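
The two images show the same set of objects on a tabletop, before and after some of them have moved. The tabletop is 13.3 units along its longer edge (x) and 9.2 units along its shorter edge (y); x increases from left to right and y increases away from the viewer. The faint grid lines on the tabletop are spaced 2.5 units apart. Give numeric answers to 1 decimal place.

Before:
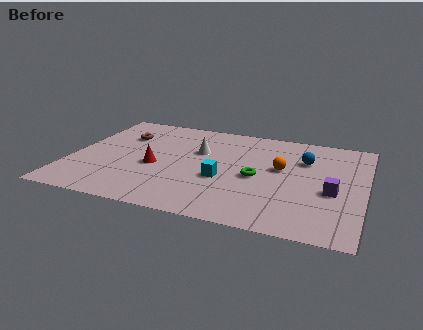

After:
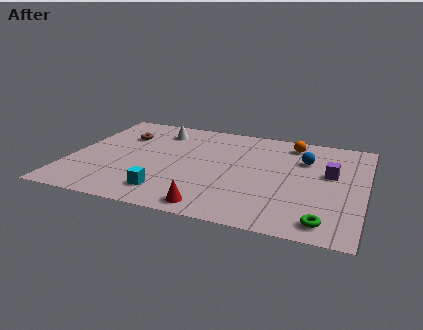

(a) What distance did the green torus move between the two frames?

4.4

From (8.5, 4.2) to (11.7, 1.2), the green torus covered √(3.2² + 3.0²) ≈ 4.4 units.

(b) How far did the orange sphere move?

2.5

From (9.5, 5.3) to (9.8, 7.8), the orange sphere covered √(0.3² + 2.5²) ≈ 2.5 units.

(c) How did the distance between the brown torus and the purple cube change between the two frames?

-0.5

Before: roughly 10.2 units apart; after: 9.7. That's 0.5 units closer together.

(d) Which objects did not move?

the brown torus and the blue sphere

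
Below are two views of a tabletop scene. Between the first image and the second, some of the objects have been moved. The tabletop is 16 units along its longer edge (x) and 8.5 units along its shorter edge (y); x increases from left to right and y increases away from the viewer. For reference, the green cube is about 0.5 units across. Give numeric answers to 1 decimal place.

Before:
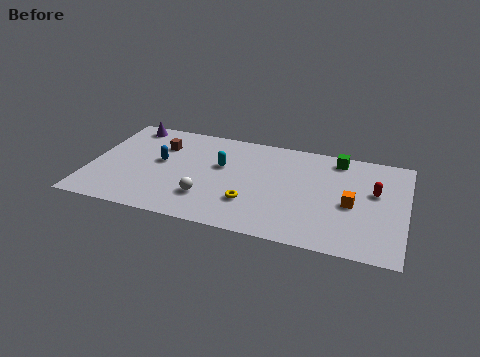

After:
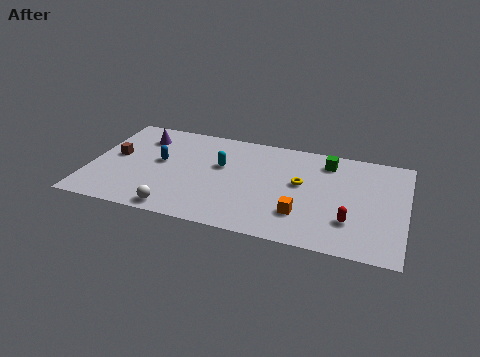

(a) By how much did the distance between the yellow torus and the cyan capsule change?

+0.9

The distance was about 3.2 in the first image and 4.1 in the second, so they moved 0.9 units further apart.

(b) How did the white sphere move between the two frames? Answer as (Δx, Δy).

(-1.4, -1.4)

The white sphere was at about (6.1, 2.3) and moved to about (4.7, 0.9).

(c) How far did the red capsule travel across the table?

2.9

From (14.4, 5.1) to (13.3, 2.4), the red capsule covered √(1.1² + 2.7²) ≈ 2.9 units.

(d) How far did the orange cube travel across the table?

2.8

The orange cube moved from about (13.3, 3.8) to (10.9, 2.3), a distance of √(2.4² + 1.5²) ≈ 2.8.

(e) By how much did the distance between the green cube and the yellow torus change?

-3.9

They were about 6.4 units apart before and 2.5 after — 3.9 units closer together.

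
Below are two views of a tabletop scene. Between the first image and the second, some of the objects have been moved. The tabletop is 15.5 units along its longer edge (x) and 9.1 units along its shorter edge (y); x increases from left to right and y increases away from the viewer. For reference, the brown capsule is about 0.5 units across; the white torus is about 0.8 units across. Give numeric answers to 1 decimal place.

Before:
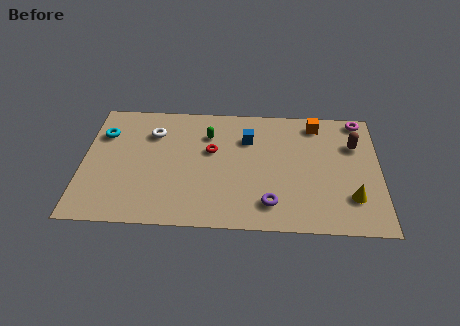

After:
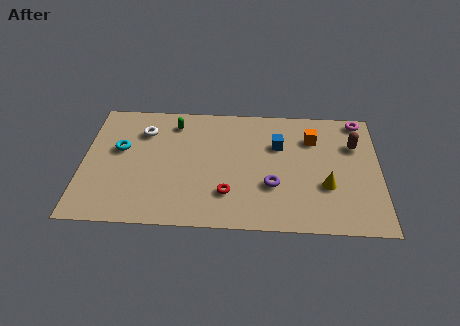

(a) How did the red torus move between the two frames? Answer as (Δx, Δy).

(0.9, -3.1)

The red torus started near (6.7, 5.5) and ended near (7.6, 2.4).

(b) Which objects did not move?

the brown capsule and the magenta torus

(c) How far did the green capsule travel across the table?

2.0

The green capsule was near (6.5, 6.7) before and (4.7, 7.5) after, so it travelled √(1.8² + 0.8²) ≈ 2.0 units.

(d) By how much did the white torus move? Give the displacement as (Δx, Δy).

(-0.5, 0.1)

From the two frames, the white torus sits at roughly (3.6, 6.7) before and (3.1, 6.8) after.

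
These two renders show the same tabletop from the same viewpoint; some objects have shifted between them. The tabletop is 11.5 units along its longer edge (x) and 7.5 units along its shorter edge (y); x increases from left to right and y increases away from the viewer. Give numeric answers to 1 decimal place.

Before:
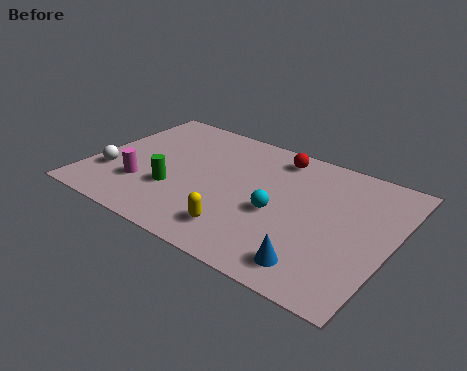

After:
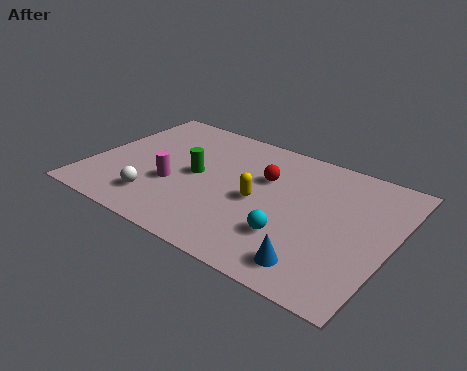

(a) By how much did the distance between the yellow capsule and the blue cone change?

+0.6

The distance was about 2.9 in the first image and 3.5 in the second, so they moved 0.6 units further apart.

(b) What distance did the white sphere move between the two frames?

2.1

From (0.9, 2.3) to (2.9, 1.6), the white sphere covered √(2.0² + 0.7²) ≈ 2.1 units.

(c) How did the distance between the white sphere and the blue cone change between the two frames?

-2.1

They were about 8.3 units apart before and 6.2 after — 2.1 units closer together.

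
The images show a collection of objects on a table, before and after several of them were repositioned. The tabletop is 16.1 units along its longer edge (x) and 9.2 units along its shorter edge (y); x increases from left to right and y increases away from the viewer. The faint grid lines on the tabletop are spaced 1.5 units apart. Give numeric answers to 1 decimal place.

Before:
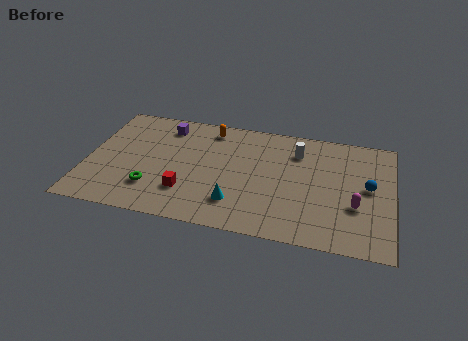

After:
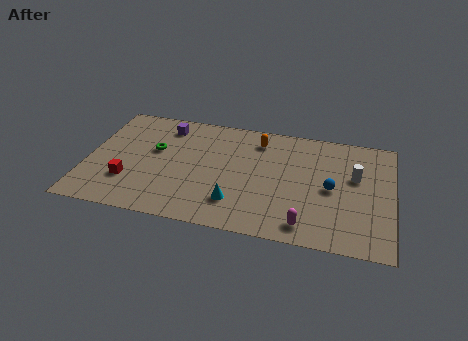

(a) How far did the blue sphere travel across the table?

2.0

The blue sphere was near (14.8, 4.9) before and (12.9, 4.4) after, so it travelled √(1.9² + 0.5²) ≈ 2.0 units.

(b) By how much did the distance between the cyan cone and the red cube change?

+3.1

Before: roughly 2.6 units apart; after: 5.7. That's 3.1 units further apart.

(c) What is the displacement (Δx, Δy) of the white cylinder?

(3.1, -1.4)

From the two frames, the white cylinder sits at roughly (11.0, 7.0) before and (14.1, 5.6) after.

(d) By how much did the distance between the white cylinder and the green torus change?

+1.9

The distance was about 8.7 in the first image and 10.6 in the second, so they moved 1.9 units further apart.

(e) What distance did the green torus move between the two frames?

3.1

The green torus was near (3.6, 2.4) before and (3.5, 5.5) after, so it travelled √(0.1² + 3.1²) ≈ 3.1 units.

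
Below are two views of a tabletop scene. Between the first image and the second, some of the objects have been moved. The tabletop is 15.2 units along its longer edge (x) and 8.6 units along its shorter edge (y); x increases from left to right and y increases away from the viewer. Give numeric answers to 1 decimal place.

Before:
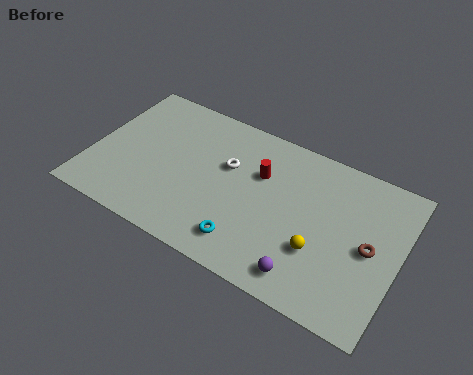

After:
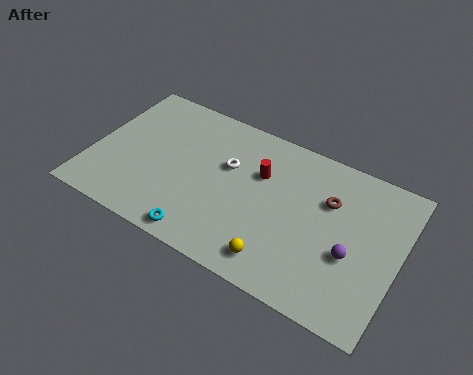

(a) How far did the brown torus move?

2.7

From (13.8, 4.2) to (11.6, 5.8), the brown torus covered √(2.2² + 1.6²) ≈ 2.7 units.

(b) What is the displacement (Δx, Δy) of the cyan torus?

(-2.1, -0.7)

The cyan torus started near (8.1, 1.6) and ended near (6.0, 0.9).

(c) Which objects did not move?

the red cylinder and the white torus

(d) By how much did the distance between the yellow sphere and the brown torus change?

+2.2

Before: roughly 2.6 units apart; after: 4.8. That's 2.2 units further apart.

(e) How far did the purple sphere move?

2.8

The purple sphere moved from about (11.1, 1.3) to (13.0, 3.4), a distance of √(1.9² + 2.1²) ≈ 2.8.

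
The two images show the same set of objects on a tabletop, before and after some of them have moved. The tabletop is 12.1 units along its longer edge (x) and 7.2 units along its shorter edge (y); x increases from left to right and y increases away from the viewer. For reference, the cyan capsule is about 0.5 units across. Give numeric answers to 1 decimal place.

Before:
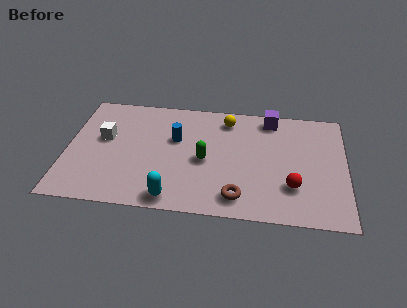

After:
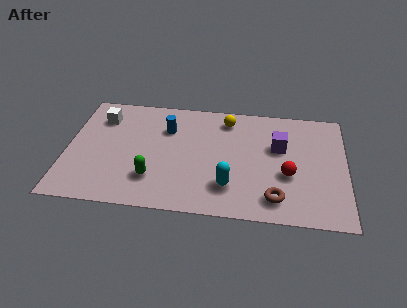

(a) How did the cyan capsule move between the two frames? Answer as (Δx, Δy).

(2.4, 1.0)

The cyan capsule was at about (4.7, 0.8) and moved to about (7.1, 1.8).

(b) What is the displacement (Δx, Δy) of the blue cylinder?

(-0.4, 0.6)

From the two frames, the blue cylinder sits at roughly (4.7, 4.5) before and (4.3, 5.1) after.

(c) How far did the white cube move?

1.3

From (1.6, 4.2) to (1.4, 5.5), the white cube covered √(0.2² + 1.3²) ≈ 1.3 units.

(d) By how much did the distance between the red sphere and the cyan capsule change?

-2.6

Before: roughly 5.3 units apart; after: 2.7. That's 2.6 units closer together.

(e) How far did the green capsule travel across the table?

2.6

From (6.0, 3.3) to (3.8, 1.9), the green capsule covered √(2.2² + 1.4²) ≈ 2.6 units.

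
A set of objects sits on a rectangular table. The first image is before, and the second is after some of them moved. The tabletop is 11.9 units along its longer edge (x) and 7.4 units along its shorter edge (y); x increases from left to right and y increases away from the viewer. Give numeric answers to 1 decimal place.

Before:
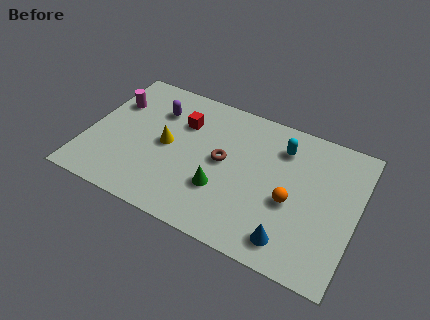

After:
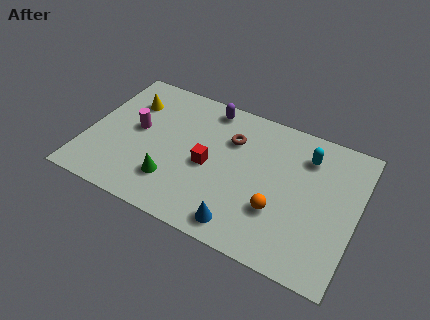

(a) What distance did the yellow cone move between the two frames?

2.5

The yellow cone was near (3.5, 3.7) before and (1.6, 5.4) after, so it travelled √(1.9² + 1.7²) ≈ 2.5 units.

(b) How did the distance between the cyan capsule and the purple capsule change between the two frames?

-1.0

Before: roughly 5.6 units apart; after: 4.6. That's 1.0 units closer together.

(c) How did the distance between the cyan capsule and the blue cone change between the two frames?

+0.6

They were about 4.6 units apart before and 5.2 after — 0.6 units further apart.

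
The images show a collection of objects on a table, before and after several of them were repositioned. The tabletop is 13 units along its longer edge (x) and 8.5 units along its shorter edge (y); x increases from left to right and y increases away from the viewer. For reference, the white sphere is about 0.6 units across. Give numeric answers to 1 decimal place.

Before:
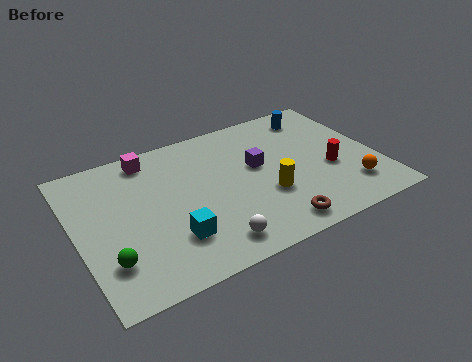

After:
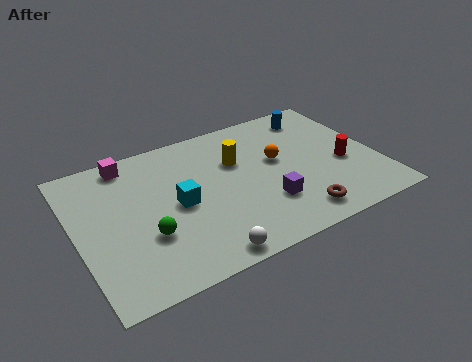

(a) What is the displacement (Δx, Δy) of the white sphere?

(-0.4, -0.5)

The white sphere started near (5.3, 1.3) and ended near (4.9, 0.8).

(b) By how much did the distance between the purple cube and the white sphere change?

-1.0

Before: roughly 4.4 units apart; after: 3.4. That's 1.0 units closer together.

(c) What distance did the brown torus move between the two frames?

1.0

The brown torus moved from about (8.0, 1.1) to (9.0, 1.3), a distance of √(1.0² + 0.2²) ≈ 1.0.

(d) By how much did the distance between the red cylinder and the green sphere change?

-1.2

They were about 9.9 units apart before and 8.7 after — 1.2 units closer together.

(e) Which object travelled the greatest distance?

the orange sphere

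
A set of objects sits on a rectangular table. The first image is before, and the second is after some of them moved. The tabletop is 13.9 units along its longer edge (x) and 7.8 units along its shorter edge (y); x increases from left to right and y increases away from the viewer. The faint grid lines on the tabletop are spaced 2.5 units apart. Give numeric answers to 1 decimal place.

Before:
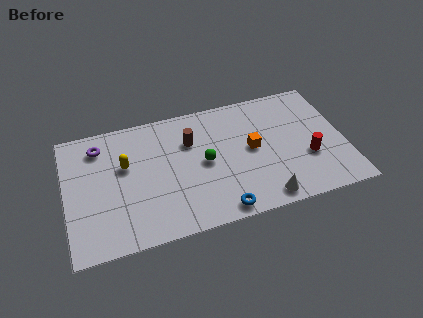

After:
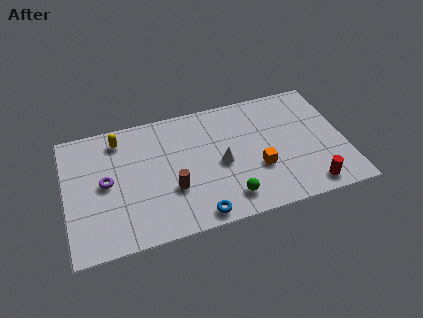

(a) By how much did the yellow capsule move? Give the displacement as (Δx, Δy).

(-0.2, 1.7)

The yellow capsule started near (3.0, 4.8) and ended near (2.8, 6.5).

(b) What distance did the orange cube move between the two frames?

1.3

From (9.3, 4.1) to (9.5, 2.8), the orange cube covered √(0.2² + 1.3²) ≈ 1.3 units.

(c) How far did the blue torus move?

1.1

The blue torus was near (7.4, 0.8) before and (6.3, 0.8) after, so it travelled √(1.1² + 0.0²) ≈ 1.1 units.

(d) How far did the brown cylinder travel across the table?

2.9

From (6.3, 5.4) to (5.2, 2.7), the brown cylinder covered √(1.1² + 2.7²) ≈ 2.9 units.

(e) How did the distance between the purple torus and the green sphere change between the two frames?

+0.8

Before: roughly 5.6 units apart; after: 6.4. That's 0.8 units further apart.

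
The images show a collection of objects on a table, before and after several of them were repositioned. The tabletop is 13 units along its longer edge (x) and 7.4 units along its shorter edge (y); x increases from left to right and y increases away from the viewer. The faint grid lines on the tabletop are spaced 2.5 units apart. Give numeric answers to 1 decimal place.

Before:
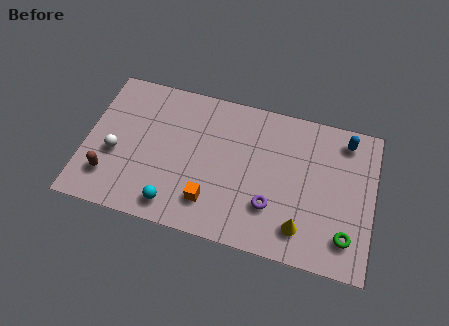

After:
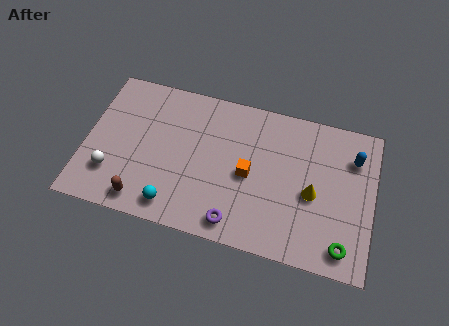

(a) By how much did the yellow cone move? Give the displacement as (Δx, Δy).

(0.4, 1.8)

The yellow cone started near (9.9, 1.5) and ended near (10.3, 3.3).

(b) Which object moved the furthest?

the orange cube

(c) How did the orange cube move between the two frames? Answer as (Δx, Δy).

(1.6, 1.8)

From the two frames, the orange cube sits at roughly (5.8, 1.7) before and (7.4, 3.5) after.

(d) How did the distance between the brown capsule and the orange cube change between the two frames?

+0.6

Before: roughly 4.6 units apart; after: 5.2. That's 0.6 units further apart.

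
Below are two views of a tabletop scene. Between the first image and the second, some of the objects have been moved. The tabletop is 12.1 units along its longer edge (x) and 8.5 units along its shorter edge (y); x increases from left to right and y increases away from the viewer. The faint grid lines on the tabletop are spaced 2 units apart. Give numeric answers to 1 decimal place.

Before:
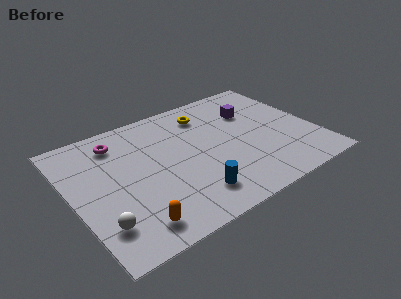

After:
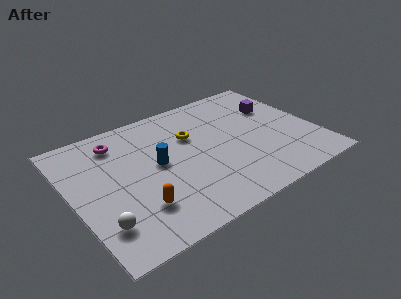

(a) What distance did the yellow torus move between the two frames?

1.6

The yellow torus was near (7.1, 6.8) before and (6.1, 5.6) after, so it travelled √(1.0² + 1.2²) ≈ 1.6 units.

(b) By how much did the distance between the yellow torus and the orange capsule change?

-2.5

Before: roughly 7.2 units apart; after: 4.7. That's 2.5 units closer together.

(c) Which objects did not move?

the white sphere and the magenta torus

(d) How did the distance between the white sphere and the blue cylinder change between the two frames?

-0.3

They were about 4.4 units apart before and 4.1 after — 0.3 units closer together.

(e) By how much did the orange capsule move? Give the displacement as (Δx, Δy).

(0.4, 0.9)

The orange capsule was at about (2.4, 1.3) and moved to about (2.8, 2.2).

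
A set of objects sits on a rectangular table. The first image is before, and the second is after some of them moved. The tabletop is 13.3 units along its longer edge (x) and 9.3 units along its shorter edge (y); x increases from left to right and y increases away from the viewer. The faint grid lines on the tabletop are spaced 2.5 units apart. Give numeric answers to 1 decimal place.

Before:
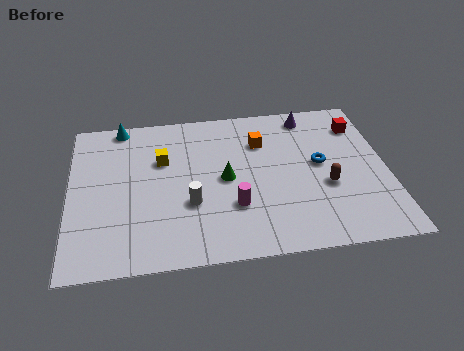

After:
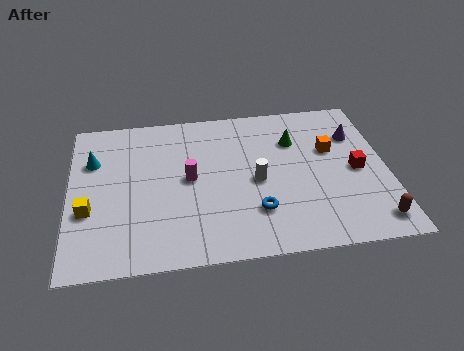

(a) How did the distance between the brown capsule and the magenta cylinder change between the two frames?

+4.3

The distance was about 4.0 in the first image and 8.3 in the second, so they moved 4.3 units further apart.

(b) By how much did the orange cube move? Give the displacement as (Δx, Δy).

(2.9, -0.9)

The orange cube was at about (8.1, 6.7) and moved to about (11.0, 5.8).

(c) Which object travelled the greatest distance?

the yellow cube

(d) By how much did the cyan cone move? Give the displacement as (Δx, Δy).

(-1.2, -2.1)

The cyan cone started near (2.2, 8.5) and ended near (1.0, 6.4).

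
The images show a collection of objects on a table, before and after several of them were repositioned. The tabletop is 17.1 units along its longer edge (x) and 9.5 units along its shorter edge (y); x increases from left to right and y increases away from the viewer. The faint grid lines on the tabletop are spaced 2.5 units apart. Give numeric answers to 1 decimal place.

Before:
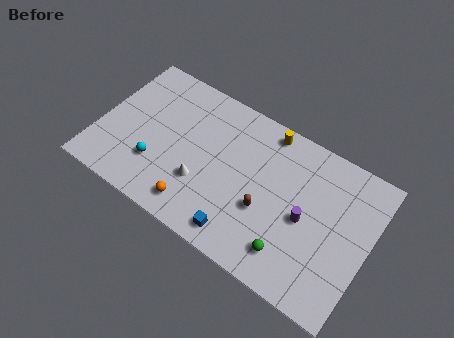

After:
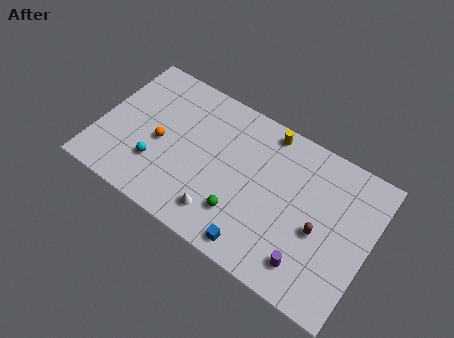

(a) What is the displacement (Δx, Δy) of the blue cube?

(1.0, -0.2)

The blue cube was at about (9.6, 1.3) and moved to about (10.6, 1.1).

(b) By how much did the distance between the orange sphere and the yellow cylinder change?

-0.3

Before: roughly 7.8 units apart; after: 7.5. That's 0.3 units closer together.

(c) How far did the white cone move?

1.9

The white cone was near (6.8, 3.1) before and (8.2, 1.8) after, so it travelled √(1.4² + 1.3²) ≈ 1.9 units.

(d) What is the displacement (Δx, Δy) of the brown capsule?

(3.3, 0.5)

The brown capsule was at about (10.8, 3.6) and moved to about (14.1, 4.1).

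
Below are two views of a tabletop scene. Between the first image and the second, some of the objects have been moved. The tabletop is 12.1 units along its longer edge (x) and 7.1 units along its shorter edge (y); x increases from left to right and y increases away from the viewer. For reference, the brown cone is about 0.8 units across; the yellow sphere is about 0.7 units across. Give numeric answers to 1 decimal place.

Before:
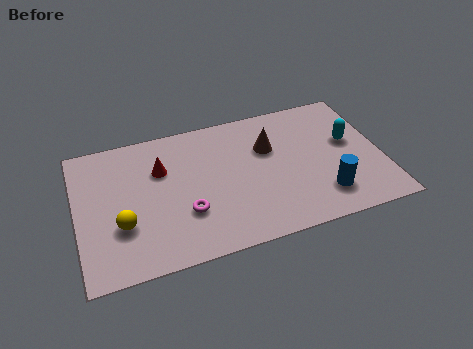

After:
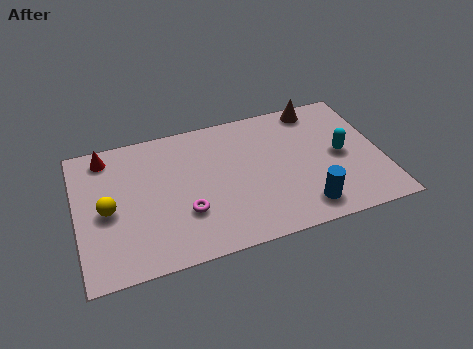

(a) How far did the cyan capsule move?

0.7

The cyan capsule was near (10.9, 4.1) before and (10.5, 3.5) after, so it travelled √(0.4² + 0.6²) ≈ 0.7 units.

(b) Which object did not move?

the magenta torus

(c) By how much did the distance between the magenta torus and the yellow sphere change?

+0.7

They were about 2.5 units apart before and 3.2 after — 0.7 units further apart.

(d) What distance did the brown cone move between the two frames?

2.6

From (7.7, 4.7) to (9.8, 6.3), the brown cone covered √(2.1² + 1.6²) ≈ 2.6 units.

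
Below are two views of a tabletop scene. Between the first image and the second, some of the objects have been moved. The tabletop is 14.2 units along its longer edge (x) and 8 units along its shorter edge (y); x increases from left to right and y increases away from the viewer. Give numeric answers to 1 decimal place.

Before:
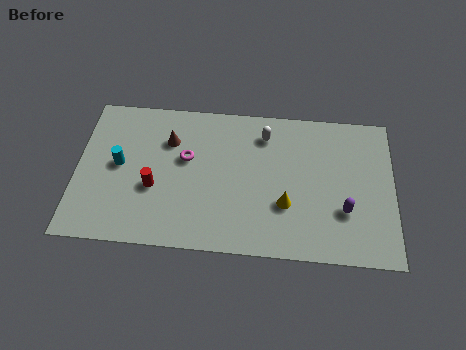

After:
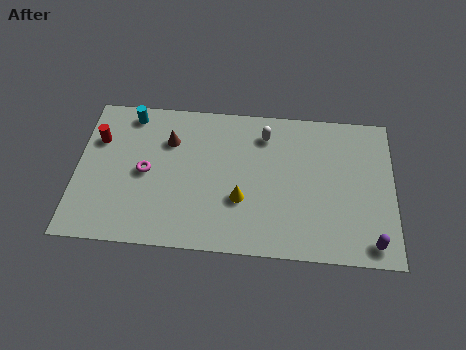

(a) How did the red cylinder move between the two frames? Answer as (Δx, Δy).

(-2.6, 2.4)

The red cylinder started near (3.5, 3.1) and ended near (0.9, 5.5).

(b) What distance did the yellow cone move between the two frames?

2.0

The yellow cone moved from about (9.4, 2.7) to (7.4, 2.8), a distance of √(2.0² + 0.1²) ≈ 2.0.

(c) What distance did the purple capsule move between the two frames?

2.0

From (12.0, 2.6) to (13.2, 1.0), the purple capsule covered √(1.2² + 1.6²) ≈ 2.0 units.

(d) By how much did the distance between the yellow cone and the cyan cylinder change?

-1.0

They were about 7.6 units apart before and 6.6 after — 1.0 units closer together.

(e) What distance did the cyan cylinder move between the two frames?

2.8

The cyan cylinder was near (1.9, 4.2) before and (2.3, 7.0) after, so it travelled √(0.4² + 2.8²) ≈ 2.8 units.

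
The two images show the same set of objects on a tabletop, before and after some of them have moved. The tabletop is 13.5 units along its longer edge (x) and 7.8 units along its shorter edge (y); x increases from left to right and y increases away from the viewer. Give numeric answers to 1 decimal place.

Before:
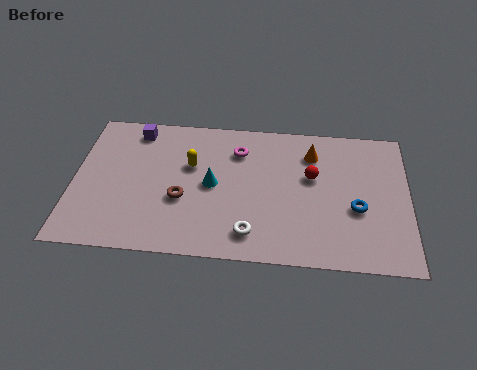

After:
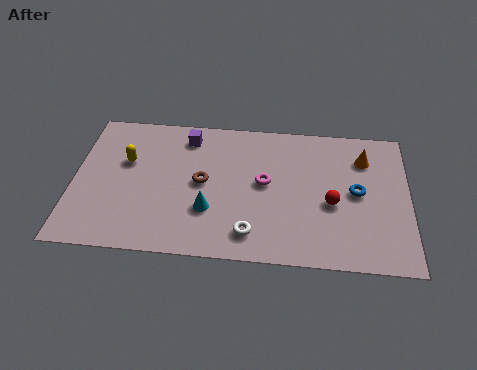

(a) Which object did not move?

the white torus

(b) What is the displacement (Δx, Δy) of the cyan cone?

(-0.1, -1.4)

From the two frames, the cyan cone sits at roughly (5.6, 3.9) before and (5.5, 2.5) after.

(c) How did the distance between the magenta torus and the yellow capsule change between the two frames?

+3.5

The distance was about 2.1 in the first image and 5.6 in the second, so they moved 3.5 units further apart.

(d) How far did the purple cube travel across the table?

2.1

The purple cube was near (2.4, 6.7) before and (4.5, 6.5) after, so it travelled √(2.1² + 0.2²) ≈ 2.1 units.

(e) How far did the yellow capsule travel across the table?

2.6

The yellow capsule moved from about (4.7, 4.9) to (2.1, 4.9), a distance of √(2.6² + 0.0²) ≈ 2.6.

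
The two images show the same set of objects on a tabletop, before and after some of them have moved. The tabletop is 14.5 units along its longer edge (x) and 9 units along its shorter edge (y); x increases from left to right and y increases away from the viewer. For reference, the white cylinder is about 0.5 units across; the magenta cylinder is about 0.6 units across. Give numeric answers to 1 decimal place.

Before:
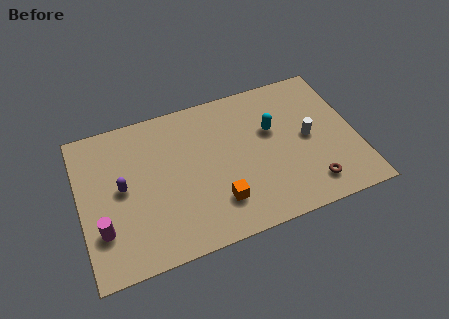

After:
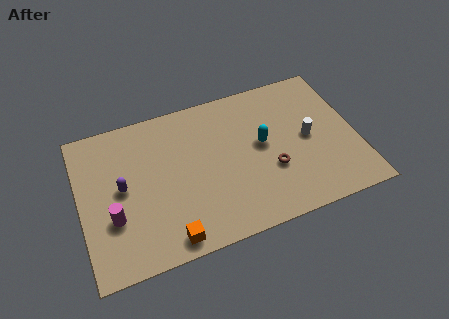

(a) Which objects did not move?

the white cylinder and the purple capsule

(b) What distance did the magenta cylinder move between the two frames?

0.8

From (1.0, 2.6) to (1.6, 3.1), the magenta cylinder covered √(0.6² + 0.5²) ≈ 0.8 units.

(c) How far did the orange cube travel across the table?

3.0

From (7.0, 2.2) to (4.3, 1.0), the orange cube covered √(2.7² + 1.2²) ≈ 3.0 units.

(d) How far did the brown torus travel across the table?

2.5

The brown torus moved from about (11.8, 1.6) to (9.9, 3.2), a distance of √(1.9² + 1.6²) ≈ 2.5.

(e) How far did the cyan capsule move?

0.9

The cyan capsule was near (10.2, 5.6) before and (9.6, 4.9) after, so it travelled √(0.6² + 0.7²) ≈ 0.9 units.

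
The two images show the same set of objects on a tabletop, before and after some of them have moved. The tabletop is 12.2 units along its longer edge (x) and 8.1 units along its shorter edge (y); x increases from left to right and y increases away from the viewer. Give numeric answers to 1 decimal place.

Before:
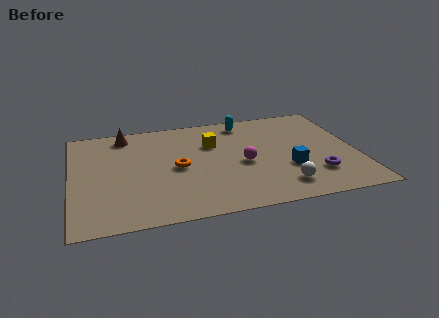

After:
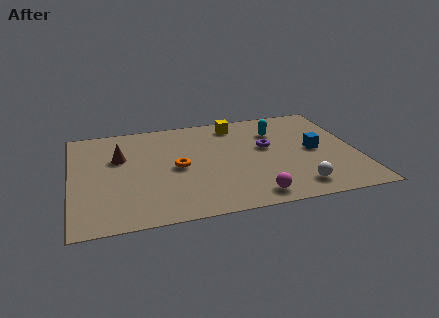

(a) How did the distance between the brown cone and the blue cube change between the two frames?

+0.4

The distance was about 8.0 in the first image and 8.4 in the second, so they moved 0.4 units further apart.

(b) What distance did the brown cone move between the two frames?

1.8

The brown cone moved from about (2.4, 7.0) to (2.1, 5.2), a distance of √(0.3² + 1.8²) ≈ 1.8.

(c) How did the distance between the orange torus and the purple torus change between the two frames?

-2.1

Before: roughly 6.1 units apart; after: 4.0. That's 2.1 units closer together.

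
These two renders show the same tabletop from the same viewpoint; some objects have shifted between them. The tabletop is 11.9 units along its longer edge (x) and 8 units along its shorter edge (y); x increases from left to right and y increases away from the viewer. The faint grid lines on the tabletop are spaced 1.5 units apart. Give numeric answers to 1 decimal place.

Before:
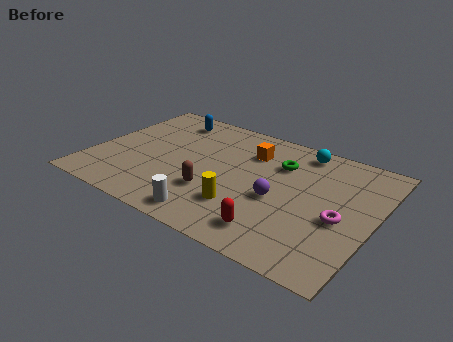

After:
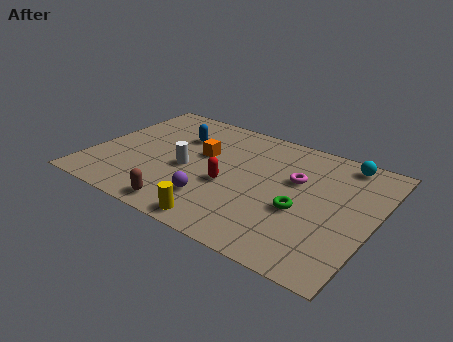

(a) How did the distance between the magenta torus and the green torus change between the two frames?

-1.8

Before: roughly 3.7 units apart; after: 1.9. That's 1.8 units closer together.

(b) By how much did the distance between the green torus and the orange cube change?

+3.5

The distance was about 1.3 in the first image and 4.8 in the second, so they moved 3.5 units further apart.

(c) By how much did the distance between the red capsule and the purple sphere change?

-0.6

They were about 2.0 units apart before and 1.4 after — 0.6 units closer together.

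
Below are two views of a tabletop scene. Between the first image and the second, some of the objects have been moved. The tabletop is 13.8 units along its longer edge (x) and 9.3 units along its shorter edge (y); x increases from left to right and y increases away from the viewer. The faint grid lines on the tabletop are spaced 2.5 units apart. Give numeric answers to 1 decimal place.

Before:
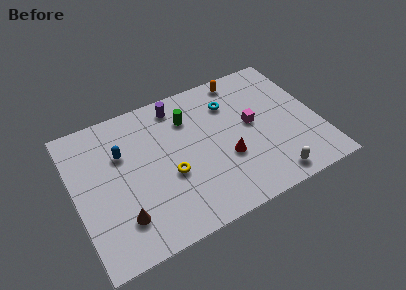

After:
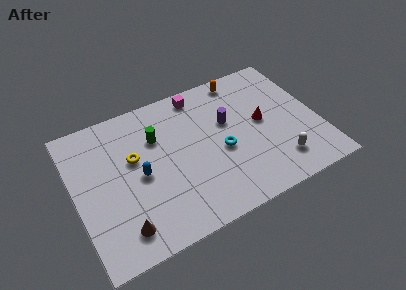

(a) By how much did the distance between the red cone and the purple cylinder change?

-3.0

Before: roughly 5.1 units apart; after: 2.1. That's 3.0 units closer together.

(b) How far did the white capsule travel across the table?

1.0

The white capsule moved from about (10.6, 1.1) to (11.2, 1.9), a distance of √(0.6² + 0.8²) ≈ 1.0.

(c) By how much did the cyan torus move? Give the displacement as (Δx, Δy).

(-0.9, -2.9)

From the two frames, the cyan torus sits at roughly (9.1, 6.9) before and (8.2, 4.0) after.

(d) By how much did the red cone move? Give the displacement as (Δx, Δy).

(2.3, 1.5)

The red cone was at about (8.4, 3.4) and moved to about (10.7, 4.9).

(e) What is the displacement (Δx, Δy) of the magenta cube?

(-2.6, 3.2)

The magenta cube started near (10.1, 5.0) and ended near (7.5, 8.2).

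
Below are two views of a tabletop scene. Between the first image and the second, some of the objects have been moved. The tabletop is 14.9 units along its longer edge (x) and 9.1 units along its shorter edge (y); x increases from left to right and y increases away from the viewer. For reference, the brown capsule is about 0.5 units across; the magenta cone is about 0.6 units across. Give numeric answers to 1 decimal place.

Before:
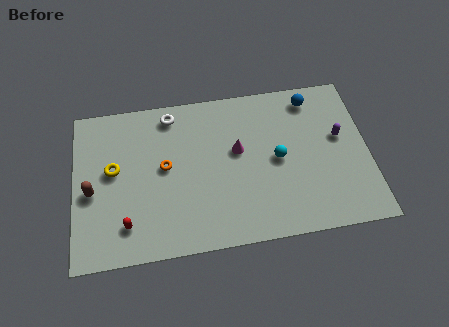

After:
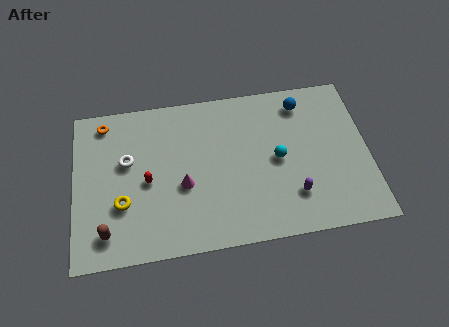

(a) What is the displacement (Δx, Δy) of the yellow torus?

(0.4, -2.0)

The yellow torus was at about (2.0, 5.1) and moved to about (2.4, 3.1).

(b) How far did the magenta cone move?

3.2

The magenta cone moved from about (8.3, 5.3) to (5.5, 3.7), a distance of √(2.8² + 1.6²) ≈ 3.2.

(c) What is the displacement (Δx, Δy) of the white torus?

(-2.3, -2.4)

From the two frames, the white torus sits at roughly (5.0, 7.9) before and (2.7, 5.5) after.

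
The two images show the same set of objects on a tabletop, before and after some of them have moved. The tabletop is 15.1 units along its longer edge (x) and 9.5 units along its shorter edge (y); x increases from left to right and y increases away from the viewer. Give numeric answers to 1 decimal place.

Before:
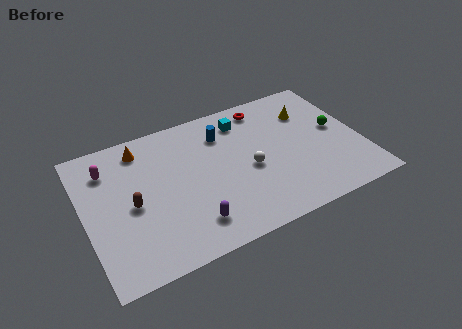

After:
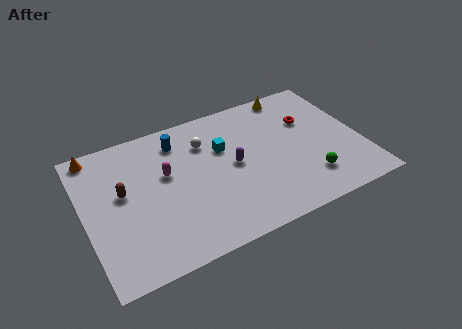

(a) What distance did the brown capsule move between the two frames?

1.1

From (2.5, 4.4) to (2.1, 5.4), the brown capsule covered √(0.4² + 1.0²) ≈ 1.1 units.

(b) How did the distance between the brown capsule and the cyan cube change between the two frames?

-1.6

The distance was about 7.3 in the first image and 5.7 in the second, so they moved 1.6 units closer together.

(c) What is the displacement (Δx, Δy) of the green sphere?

(-2.0, -2.9)

From the two frames, the green sphere sits at roughly (13.9, 5.1) before and (11.9, 2.2) after.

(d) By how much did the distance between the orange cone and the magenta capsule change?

+2.6

The distance was about 2.0 in the first image and 4.6 in the second, so they moved 2.6 units further apart.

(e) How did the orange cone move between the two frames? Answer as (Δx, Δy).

(-2.5, 0.6)

The orange cone started near (3.4, 8.0) and ended near (0.9, 8.6).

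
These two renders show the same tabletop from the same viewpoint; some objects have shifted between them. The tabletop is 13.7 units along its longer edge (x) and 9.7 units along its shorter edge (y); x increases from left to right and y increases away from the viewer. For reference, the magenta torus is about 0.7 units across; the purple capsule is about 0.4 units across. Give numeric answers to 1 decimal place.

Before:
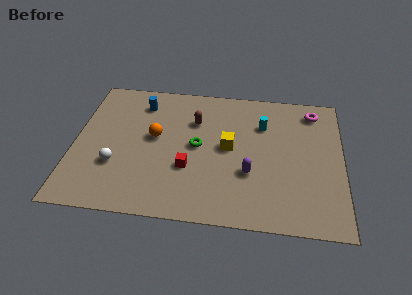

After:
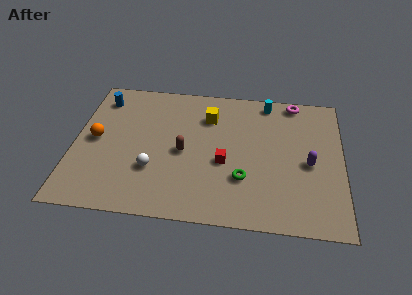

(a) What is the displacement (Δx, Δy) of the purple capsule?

(3.0, 1.0)

The purple capsule was at about (9.0, 3.4) and moved to about (12.0, 4.4).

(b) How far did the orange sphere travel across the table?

3.0

The orange sphere was near (4.1, 5.4) before and (1.1, 4.9) after, so it travelled √(3.0² + 0.5²) ≈ 3.0 units.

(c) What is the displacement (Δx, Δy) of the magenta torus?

(-1.0, 0.6)

From the two frames, the magenta torus sits at roughly (12.2, 8.2) before and (11.2, 8.8) after.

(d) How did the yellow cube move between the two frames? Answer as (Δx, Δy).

(-1.1, 2.1)

From the two frames, the yellow cube sits at roughly (7.9, 5.1) before and (6.8, 7.2) after.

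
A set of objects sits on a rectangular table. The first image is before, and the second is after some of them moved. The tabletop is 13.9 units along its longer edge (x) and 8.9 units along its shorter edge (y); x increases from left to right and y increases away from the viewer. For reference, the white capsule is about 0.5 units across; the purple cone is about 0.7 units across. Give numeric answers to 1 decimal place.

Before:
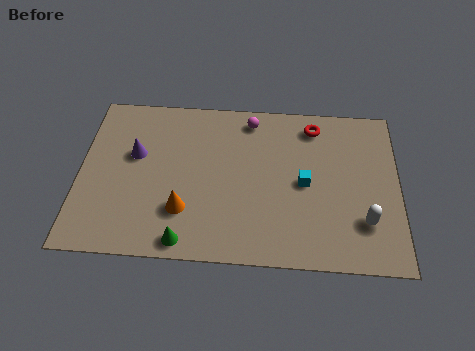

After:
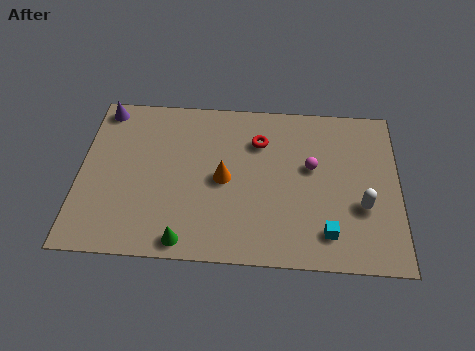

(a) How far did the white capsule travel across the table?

0.8

The white capsule was near (12.4, 2.4) before and (12.3, 3.2) after, so it travelled √(0.1² + 0.8²) ≈ 0.8 units.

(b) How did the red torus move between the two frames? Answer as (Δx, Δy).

(-2.4, -1.0)

The red torus was at about (10.2, 7.5) and moved to about (7.8, 6.5).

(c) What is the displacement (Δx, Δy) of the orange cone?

(1.7, 1.8)

The orange cone was at about (4.6, 2.5) and moved to about (6.3, 4.3).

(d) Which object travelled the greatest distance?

the magenta sphere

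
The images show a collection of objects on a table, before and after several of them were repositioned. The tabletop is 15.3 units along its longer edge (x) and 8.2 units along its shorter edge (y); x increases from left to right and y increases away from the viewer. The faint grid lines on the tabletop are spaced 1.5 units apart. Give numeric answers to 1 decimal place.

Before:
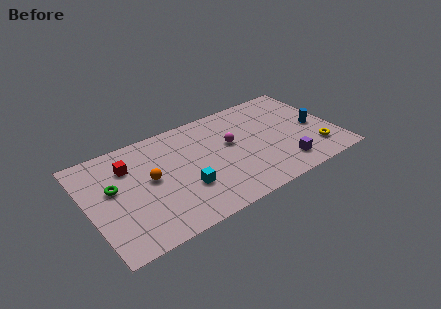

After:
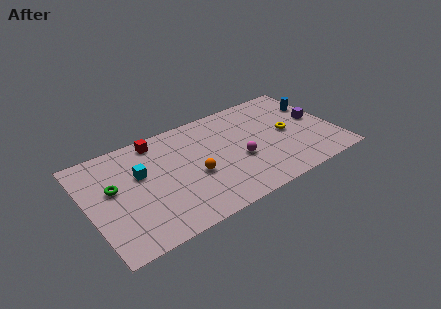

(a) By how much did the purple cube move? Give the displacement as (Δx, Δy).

(2.6, 2.8)

From the two frames, the purple cube sits at roughly (11.7, 1.6) before and (14.3, 4.4) after.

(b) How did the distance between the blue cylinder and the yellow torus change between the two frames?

+0.7

The distance was about 1.9 in the first image and 2.6 in the second, so they moved 0.7 units further apart.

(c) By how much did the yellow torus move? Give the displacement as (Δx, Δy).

(-1.4, 2.2)

The yellow torus was at about (13.8, 1.9) and moved to about (12.4, 4.1).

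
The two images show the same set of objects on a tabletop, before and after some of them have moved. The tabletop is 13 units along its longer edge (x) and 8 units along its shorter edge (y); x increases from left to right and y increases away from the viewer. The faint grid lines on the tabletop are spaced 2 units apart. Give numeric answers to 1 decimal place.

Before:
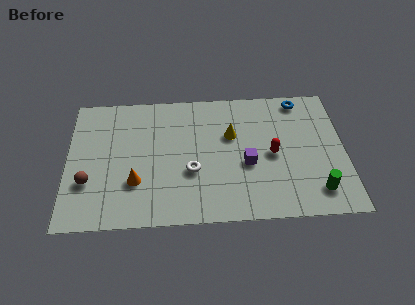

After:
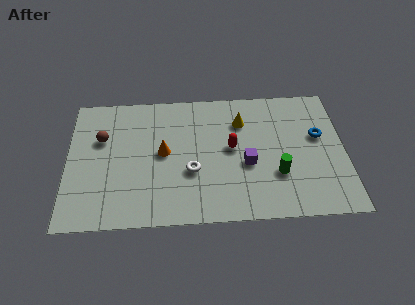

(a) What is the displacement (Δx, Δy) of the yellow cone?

(0.5, 0.8)

From the two frames, the yellow cone sits at roughly (7.7, 5.1) before and (8.2, 5.9) after.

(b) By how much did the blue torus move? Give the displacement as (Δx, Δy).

(0.8, -2.3)

The blue torus was at about (11.0, 7.1) and moved to about (11.8, 4.8).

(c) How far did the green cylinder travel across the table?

2.1

The green cylinder moved from about (11.6, 1.5) to (9.8, 2.6), a distance of √(1.8² + 1.1²) ≈ 2.1.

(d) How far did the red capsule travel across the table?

2.0

From (9.6, 3.8) to (7.7, 4.3), the red capsule covered √(1.9² + 0.5²) ≈ 2.0 units.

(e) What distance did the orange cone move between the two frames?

2.1

The orange cone moved from about (3.2, 2.5) to (4.5, 4.2), a distance of √(1.3² + 1.7²) ≈ 2.1.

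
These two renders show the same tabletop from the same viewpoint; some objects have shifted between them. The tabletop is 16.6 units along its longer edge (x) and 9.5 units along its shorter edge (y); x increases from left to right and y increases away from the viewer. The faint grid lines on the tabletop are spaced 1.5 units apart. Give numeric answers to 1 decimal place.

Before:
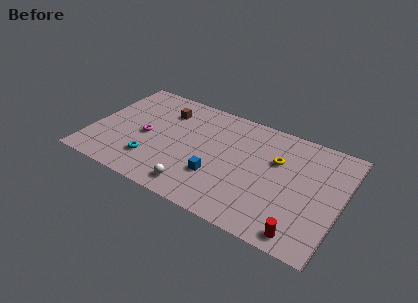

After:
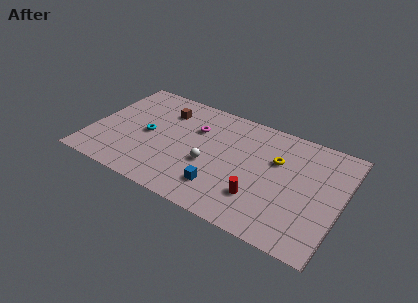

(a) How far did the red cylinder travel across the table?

3.4

The red cylinder moved from about (14.5, 1.1) to (11.5, 2.6), a distance of √(3.0² + 1.5²) ≈ 3.4.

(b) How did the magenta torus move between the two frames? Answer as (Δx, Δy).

(3.1, 2.1)

The magenta torus started near (3.6, 4.4) and ended near (6.7, 6.5).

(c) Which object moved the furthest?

the magenta torus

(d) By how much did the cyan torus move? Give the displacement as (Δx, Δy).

(-0.6, 2.2)

The cyan torus was at about (4.3, 2.4) and moved to about (3.7, 4.6).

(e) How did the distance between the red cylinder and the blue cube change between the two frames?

-3.7

They were about 6.2 units apart before and 2.5 after — 3.7 units closer together.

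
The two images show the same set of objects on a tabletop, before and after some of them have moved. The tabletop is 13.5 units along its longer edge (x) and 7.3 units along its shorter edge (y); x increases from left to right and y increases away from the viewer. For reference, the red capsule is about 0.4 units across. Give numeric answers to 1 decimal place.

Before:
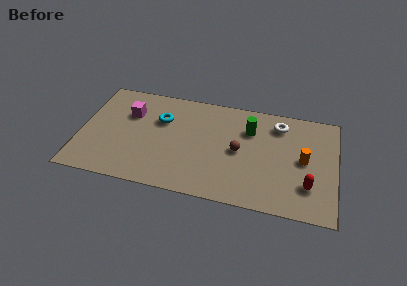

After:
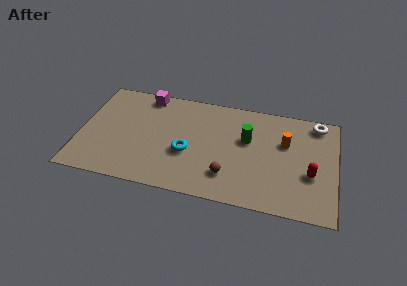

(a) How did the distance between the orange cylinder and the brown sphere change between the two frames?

+0.7

Before: roughly 3.4 units apart; after: 4.1. That's 0.7 units further apart.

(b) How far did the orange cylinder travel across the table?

1.4

From (11.8, 3.7) to (10.8, 4.7), the orange cylinder covered √(1.0² + 1.0²) ≈ 1.4 units.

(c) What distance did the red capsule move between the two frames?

0.8

The red capsule was near (12.1, 2.0) before and (12.2, 2.8) after, so it travelled √(0.1² + 0.8²) ≈ 0.8 units.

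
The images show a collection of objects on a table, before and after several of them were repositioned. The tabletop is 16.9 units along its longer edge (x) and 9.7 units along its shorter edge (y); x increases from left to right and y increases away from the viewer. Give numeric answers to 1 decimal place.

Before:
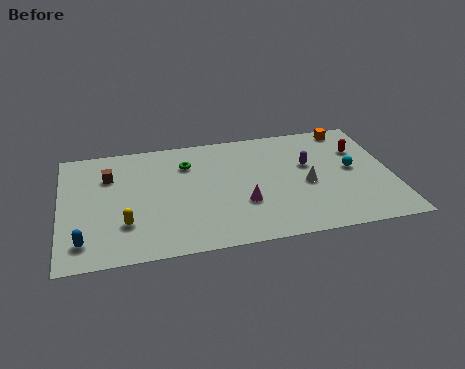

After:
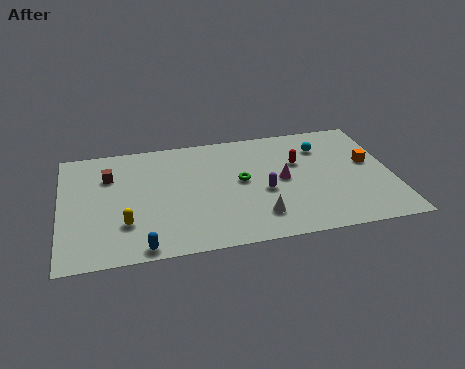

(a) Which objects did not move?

the brown cube and the yellow capsule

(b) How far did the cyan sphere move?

2.6

The cyan sphere was near (14.9, 5.1) before and (13.5, 7.3) after, so it travelled √(1.4² + 2.2²) ≈ 2.6 units.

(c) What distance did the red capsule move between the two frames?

3.2

The red capsule moved from about (15.4, 6.7) to (12.2, 6.2), a distance of √(3.2² + 0.5²) ≈ 3.2.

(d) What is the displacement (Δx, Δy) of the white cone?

(-2.6, -2.2)

From the two frames, the white cone sits at roughly (12.5, 4.3) before and (9.9, 2.1) after.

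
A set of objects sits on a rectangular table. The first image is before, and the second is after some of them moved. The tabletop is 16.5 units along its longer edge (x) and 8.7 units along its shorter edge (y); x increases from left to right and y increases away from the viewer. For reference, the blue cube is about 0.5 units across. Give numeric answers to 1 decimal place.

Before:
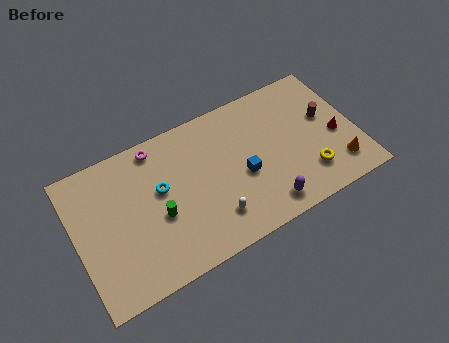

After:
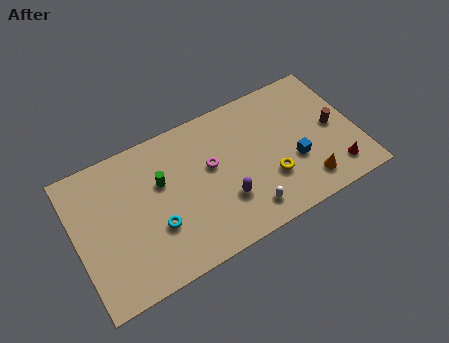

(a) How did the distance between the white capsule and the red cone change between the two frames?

-2.5

Before: roughly 7.8 units apart; after: 5.3. That's 2.5 units closer together.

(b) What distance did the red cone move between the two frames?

2.1

From (15.3, 3.7) to (14.9, 1.6), the red cone covered √(0.4² + 2.1²) ≈ 2.1 units.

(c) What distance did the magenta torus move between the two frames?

3.9

The magenta torus was near (5.1, 7.7) before and (8.0, 5.1) after, so it travelled √(2.9² + 2.6²) ≈ 3.9 units.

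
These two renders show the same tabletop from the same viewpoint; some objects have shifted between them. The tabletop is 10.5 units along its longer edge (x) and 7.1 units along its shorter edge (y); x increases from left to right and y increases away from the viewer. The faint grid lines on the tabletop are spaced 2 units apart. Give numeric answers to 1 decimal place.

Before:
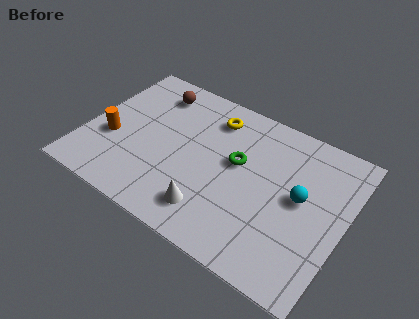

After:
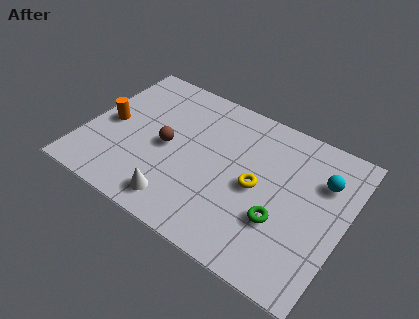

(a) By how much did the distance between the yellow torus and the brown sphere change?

+1.2

They were about 2.5 units apart before and 3.7 after — 1.2 units further apart.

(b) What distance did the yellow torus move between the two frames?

3.2

From (4.8, 5.7) to (7.0, 3.4), the yellow torus covered √(2.2² + 2.3²) ≈ 3.2 units.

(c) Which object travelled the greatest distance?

the yellow torus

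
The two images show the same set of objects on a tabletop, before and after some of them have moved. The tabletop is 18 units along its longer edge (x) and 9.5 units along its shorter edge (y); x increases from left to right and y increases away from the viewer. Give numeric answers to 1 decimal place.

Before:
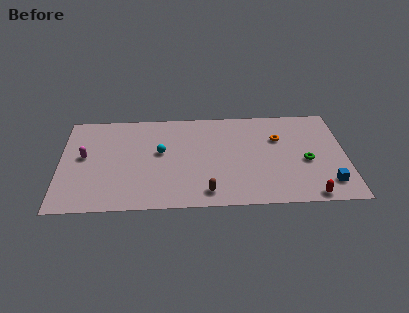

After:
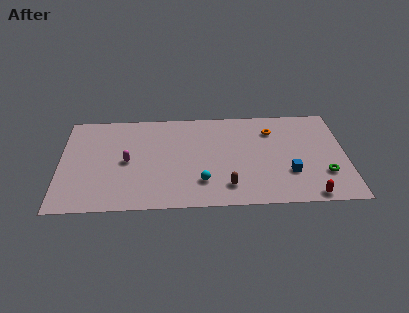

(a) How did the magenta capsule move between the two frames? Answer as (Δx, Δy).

(2.7, -0.6)

The magenta capsule was at about (1.5, 5.2) and moved to about (4.2, 4.6).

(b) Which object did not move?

the red capsule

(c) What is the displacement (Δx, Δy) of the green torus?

(1.1, -1.3)

The green torus started near (15.5, 4.1) and ended near (16.6, 2.8).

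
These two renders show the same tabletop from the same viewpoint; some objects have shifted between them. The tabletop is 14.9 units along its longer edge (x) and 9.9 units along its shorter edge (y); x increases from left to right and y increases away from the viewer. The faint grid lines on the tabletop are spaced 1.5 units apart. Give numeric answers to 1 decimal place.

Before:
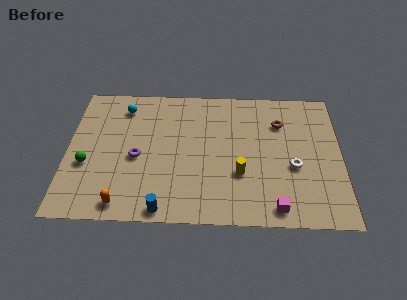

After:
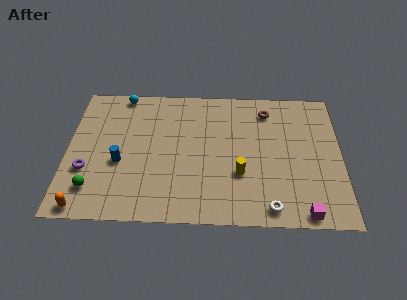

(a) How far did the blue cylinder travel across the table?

4.0

The blue cylinder was near (5.3, 0.8) before and (2.9, 4.0) after, so it travelled √(2.4² + 3.2²) ≈ 4.0 units.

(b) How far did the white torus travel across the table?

3.2

The white torus was near (12.3, 4.0) before and (11.0, 1.1) after, so it travelled √(1.3² + 2.9²) ≈ 3.2 units.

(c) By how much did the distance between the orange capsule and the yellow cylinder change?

+2.0

They were about 6.7 units apart before and 8.7 after — 2.0 units further apart.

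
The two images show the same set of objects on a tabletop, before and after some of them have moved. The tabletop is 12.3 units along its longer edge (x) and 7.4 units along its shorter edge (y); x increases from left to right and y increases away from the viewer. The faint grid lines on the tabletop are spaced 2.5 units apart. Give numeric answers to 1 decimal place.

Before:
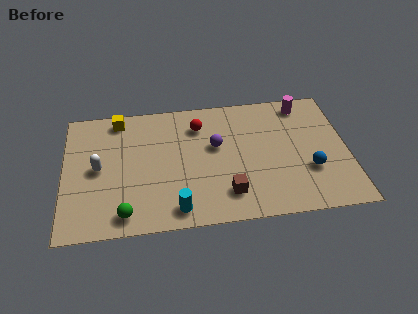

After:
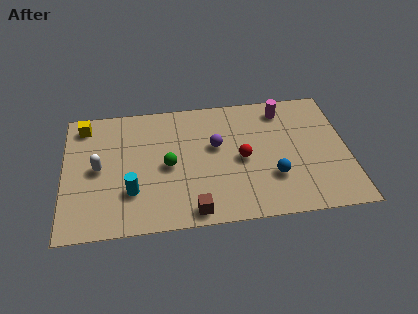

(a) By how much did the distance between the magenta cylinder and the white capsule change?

-0.9

Before: roughly 9.4 units apart; after: 8.5. That's 0.9 units closer together.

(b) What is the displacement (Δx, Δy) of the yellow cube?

(-1.5, -0.2)

From the two frames, the yellow cube sits at roughly (2.4, 6.5) before and (0.9, 6.3) after.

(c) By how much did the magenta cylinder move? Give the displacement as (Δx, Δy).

(-0.9, -0.2)

The magenta cylinder started near (10.5, 6.4) and ended near (9.6, 6.2).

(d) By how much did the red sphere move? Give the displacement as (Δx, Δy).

(1.8, -2.2)

The red sphere started near (5.9, 5.7) and ended near (7.7, 3.5).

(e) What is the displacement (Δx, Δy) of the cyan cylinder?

(-1.9, 1.2)

From the two frames, the cyan cylinder sits at roughly (4.8, 1.0) before and (2.9, 2.2) after.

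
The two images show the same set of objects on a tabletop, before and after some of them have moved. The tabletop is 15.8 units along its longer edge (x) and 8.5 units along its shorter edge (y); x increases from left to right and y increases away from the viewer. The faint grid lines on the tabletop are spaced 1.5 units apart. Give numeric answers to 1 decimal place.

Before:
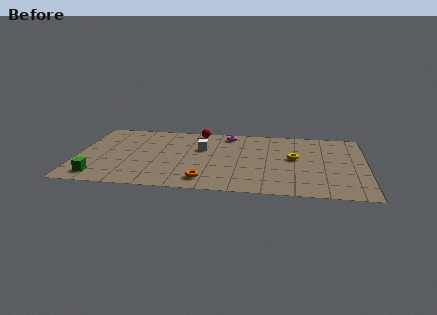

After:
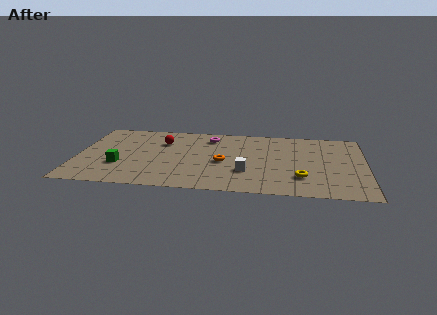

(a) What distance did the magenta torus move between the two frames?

1.1

From (8.2, 7.4) to (7.2, 6.9), the magenta torus covered √(1.0² + 0.5²) ≈ 1.1 units.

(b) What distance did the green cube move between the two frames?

1.9

From (1.3, 1.3) to (2.4, 2.8), the green cube covered √(1.1² + 1.5²) ≈ 1.9 units.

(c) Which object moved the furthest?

the white cube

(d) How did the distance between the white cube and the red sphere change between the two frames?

+3.4

They were about 2.3 units apart before and 5.7 after — 3.4 units further apart.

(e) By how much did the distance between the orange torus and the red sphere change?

-2.3

Before: roughly 6.3 units apart; after: 4.0. That's 2.3 units closer together.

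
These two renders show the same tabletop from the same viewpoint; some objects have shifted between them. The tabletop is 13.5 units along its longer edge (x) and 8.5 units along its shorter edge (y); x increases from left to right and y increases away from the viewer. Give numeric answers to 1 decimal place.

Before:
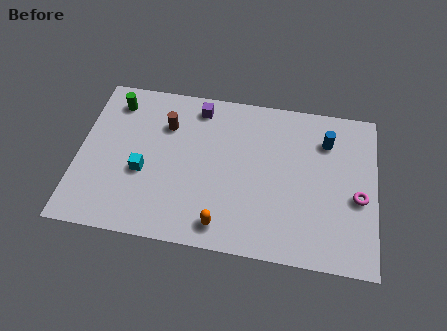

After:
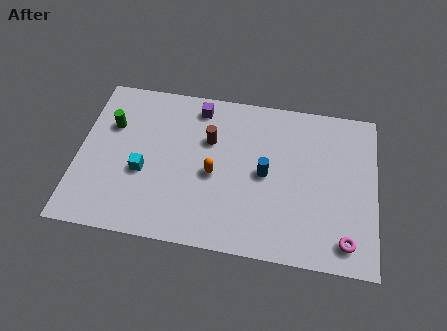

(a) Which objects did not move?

the purple cube and the cyan cube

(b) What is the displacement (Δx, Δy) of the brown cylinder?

(2.0, -0.5)

From the two frames, the brown cylinder sits at roughly (3.9, 6.1) before and (5.9, 5.6) after.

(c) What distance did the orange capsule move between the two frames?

2.6

The orange capsule moved from about (6.7, 1.2) to (6.2, 3.8), a distance of √(0.5² + 2.6²) ≈ 2.6.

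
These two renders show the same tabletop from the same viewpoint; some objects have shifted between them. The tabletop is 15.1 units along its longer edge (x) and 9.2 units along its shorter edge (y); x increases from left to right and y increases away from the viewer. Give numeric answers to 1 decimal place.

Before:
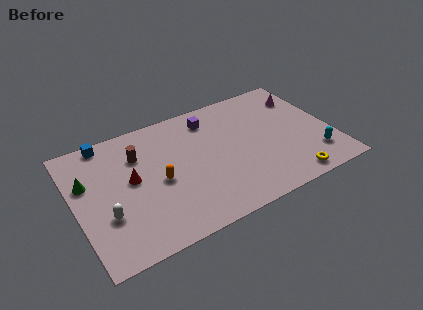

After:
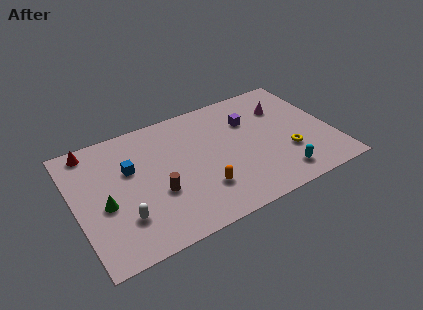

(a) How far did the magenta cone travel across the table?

1.4

The magenta cone was near (13.9, 7.0) before and (12.6, 6.6) after, so it travelled √(1.3² + 0.4²) ≈ 1.4 units.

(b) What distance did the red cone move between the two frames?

3.8

The red cone was near (3.3, 5.0) before and (1.3, 8.2) after, so it travelled √(2.0² + 3.2²) ≈ 3.8 units.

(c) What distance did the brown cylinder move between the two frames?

3.3

The brown cylinder moved from about (3.9, 6.6) to (4.6, 3.4), a distance of √(0.7² + 3.2²) ≈ 3.3.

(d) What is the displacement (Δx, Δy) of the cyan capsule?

(-2.2, -0.6)

The cyan capsule was at about (13.8, 2.1) and moved to about (11.6, 1.5).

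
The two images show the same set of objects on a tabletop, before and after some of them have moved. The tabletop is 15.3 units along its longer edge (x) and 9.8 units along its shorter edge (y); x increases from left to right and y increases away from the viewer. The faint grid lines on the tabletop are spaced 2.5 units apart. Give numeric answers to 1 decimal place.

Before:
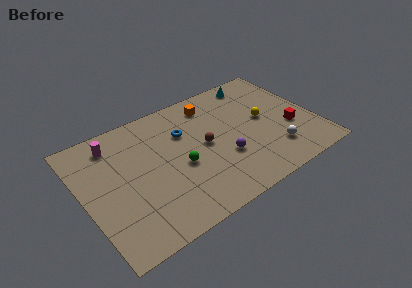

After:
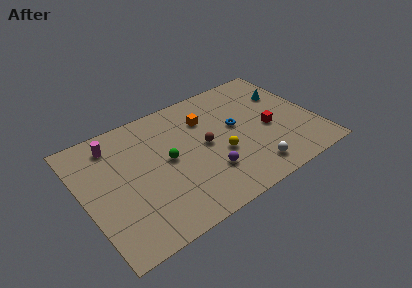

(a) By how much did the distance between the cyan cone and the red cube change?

-2.3

They were about 5.2 units apart before and 2.9 after — 2.3 units closer together.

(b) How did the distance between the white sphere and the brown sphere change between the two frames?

-0.8

Before: roughly 5.0 units apart; after: 4.2. That's 0.8 units closer together.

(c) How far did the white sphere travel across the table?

1.8

The white sphere was near (12.2, 2.3) before and (10.5, 1.6) after, so it travelled √(1.7² + 0.7²) ≈ 1.8 units.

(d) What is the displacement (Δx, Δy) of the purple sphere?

(-1.2, -0.6)

The purple sphere started near (9.0, 3.4) and ended near (7.8, 2.8).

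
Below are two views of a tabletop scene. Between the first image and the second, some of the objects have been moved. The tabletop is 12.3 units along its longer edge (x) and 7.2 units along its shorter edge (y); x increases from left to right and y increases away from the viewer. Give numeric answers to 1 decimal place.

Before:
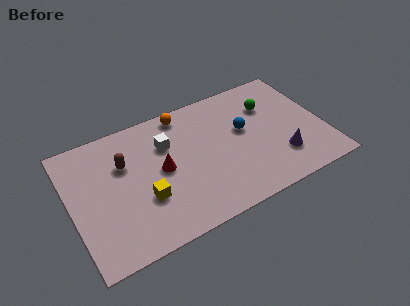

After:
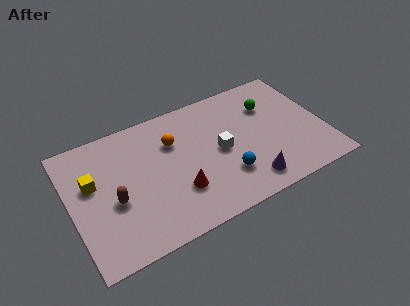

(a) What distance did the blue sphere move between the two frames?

2.5

The blue sphere moved from about (8.5, 4.2) to (7.3, 2.0), a distance of √(1.2² + 2.2²) ≈ 2.5.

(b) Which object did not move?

the green sphere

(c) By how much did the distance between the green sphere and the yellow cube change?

+1.8

They were about 7.0 units apart before and 8.8 after — 1.8 units further apart.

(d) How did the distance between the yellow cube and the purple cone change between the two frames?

+1.3

They were about 6.6 units apart before and 7.9 after — 1.3 units further apart.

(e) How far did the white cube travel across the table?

2.8

The white cube moved from about (4.8, 5.0) to (7.2, 3.5), a distance of √(2.4² + 1.5²) ≈ 2.8.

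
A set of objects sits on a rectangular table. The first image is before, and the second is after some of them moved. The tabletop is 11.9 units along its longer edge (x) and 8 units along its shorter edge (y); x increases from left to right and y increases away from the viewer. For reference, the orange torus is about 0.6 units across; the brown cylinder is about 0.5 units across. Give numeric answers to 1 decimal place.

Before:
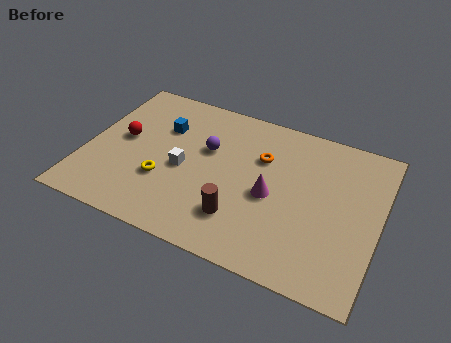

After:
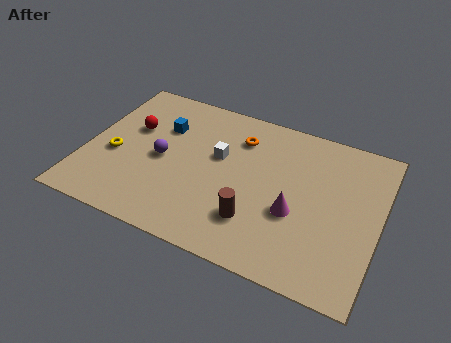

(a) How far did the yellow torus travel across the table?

2.2

From (3.3, 2.7) to (1.2, 3.3), the yellow torus covered √(2.1² + 0.6²) ≈ 2.2 units.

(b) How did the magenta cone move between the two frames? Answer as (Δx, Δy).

(1.0, -0.5)

The magenta cone started near (7.6, 3.6) and ended near (8.6, 3.1).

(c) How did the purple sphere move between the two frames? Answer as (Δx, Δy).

(-1.7, -1.2)

From the two frames, the purple sphere sits at roughly (4.8, 5.0) before and (3.1, 3.8) after.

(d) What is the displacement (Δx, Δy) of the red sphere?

(0.3, 0.7)

From the two frames, the red sphere sits at roughly (1.4, 4.3) before and (1.7, 5.0) after.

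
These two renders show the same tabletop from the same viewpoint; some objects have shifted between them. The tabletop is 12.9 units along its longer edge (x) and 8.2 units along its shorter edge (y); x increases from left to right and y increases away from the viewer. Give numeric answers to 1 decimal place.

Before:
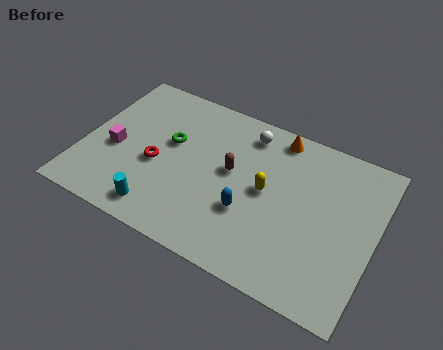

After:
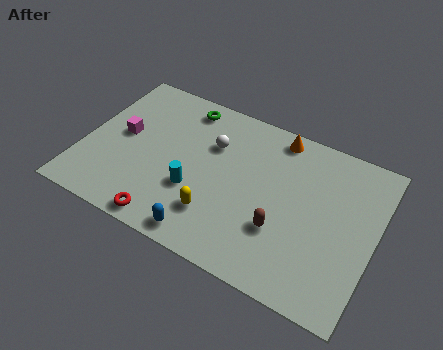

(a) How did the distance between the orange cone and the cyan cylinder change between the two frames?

-2.1

Before: roughly 7.5 units apart; after: 5.4. That's 2.1 units closer together.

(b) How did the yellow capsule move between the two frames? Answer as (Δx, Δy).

(-1.9, -2.2)

The yellow capsule was at about (8.1, 4.3) and moved to about (6.2, 2.1).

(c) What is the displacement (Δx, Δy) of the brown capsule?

(2.5, -1.9)

The brown capsule started near (6.5, 4.6) and ended near (9.0, 2.7).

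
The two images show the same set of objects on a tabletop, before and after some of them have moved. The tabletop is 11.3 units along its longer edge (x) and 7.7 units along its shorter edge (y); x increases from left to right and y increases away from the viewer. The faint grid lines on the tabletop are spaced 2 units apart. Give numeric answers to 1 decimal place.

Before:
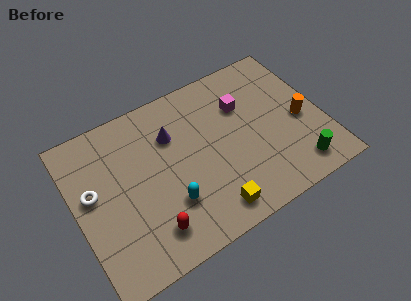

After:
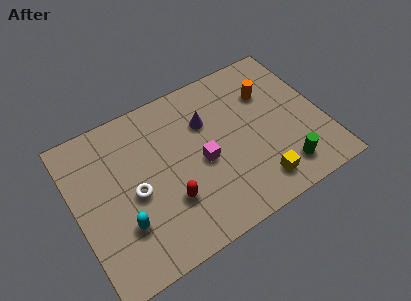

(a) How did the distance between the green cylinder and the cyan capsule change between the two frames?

+1.5

The distance was about 5.8 in the first image and 7.3 in the second, so they moved 1.5 units further apart.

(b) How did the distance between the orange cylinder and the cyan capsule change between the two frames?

+1.4

The distance was about 6.4 in the first image and 7.8 in the second, so they moved 1.4 units further apart.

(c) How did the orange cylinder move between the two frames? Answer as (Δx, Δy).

(-1.2, 2.0)

The orange cylinder was at about (10.3, 3.4) and moved to about (9.1, 5.4).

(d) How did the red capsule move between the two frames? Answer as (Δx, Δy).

(1.0, 0.9)

From the two frames, the red capsule sits at roughly (3.0, 1.5) before and (4.0, 2.4) after.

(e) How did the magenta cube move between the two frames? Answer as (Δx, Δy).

(-2.2, -1.8)

From the two frames, the magenta cube sits at roughly (7.9, 5.3) before and (5.7, 3.5) after.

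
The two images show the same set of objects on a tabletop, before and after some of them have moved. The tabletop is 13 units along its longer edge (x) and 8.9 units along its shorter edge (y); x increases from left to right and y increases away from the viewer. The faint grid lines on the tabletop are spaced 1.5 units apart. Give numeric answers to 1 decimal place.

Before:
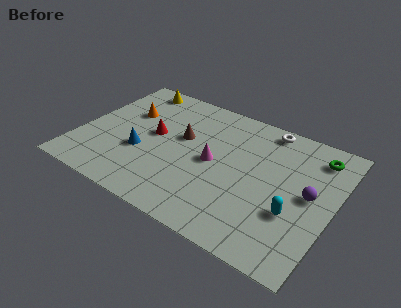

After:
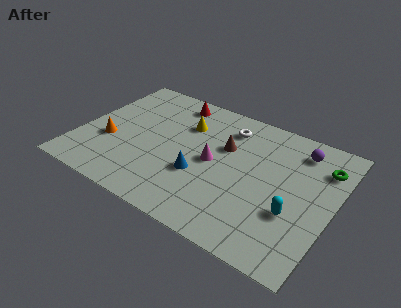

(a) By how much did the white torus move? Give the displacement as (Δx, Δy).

(-1.9, -0.9)

The white torus started near (9.1, 8.0) and ended near (7.2, 7.1).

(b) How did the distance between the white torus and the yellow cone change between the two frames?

-4.9

The distance was about 7.1 in the first image and 2.2 in the second, so they moved 4.9 units closer together.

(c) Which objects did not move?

the magenta cone and the cyan capsule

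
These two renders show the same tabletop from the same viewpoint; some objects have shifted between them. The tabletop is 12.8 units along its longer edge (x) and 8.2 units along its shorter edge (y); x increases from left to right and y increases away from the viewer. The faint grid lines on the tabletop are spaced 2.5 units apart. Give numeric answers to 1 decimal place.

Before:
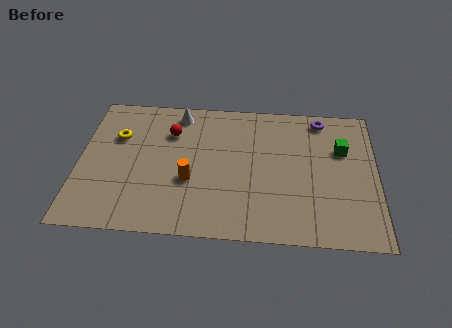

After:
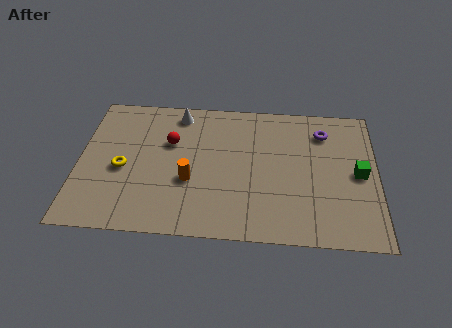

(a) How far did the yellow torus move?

1.9

The yellow torus moved from about (1.6, 5.5) to (1.9, 3.6), a distance of √(0.3² + 1.9²) ≈ 1.9.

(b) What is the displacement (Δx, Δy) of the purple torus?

(0.1, -0.8)

The purple torus was at about (10.4, 7.2) and moved to about (10.5, 6.4).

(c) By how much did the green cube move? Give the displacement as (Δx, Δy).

(0.7, -1.4)

From the two frames, the green cube sits at roughly (11.3, 5.4) before and (12.0, 4.0) after.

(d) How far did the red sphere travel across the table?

0.6

The red sphere was near (3.9, 5.9) before and (3.9, 5.3) after, so it travelled √(0.0² + 0.6²) ≈ 0.6 units.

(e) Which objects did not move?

the orange cylinder and the white cone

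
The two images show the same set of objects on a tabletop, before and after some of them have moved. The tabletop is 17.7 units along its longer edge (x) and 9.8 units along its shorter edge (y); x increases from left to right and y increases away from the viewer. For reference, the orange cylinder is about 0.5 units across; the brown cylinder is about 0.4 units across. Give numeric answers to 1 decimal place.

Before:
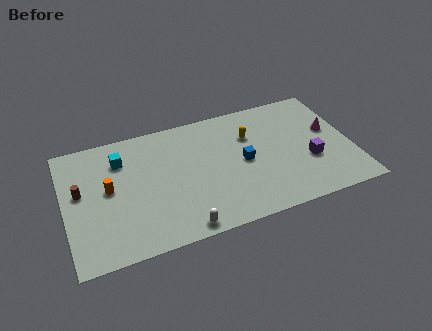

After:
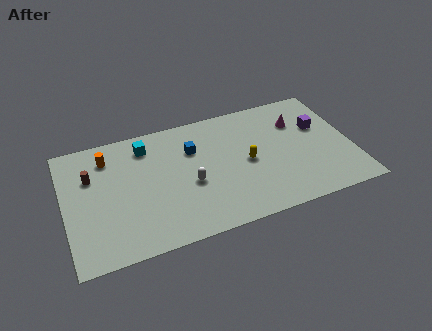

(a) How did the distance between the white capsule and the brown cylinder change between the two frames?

-1.1

They were about 7.5 units apart before and 6.4 after — 1.1 units closer together.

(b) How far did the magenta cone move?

2.3

From (16.5, 5.7) to (14.6, 7.0), the magenta cone covered √(1.9² + 1.3²) ≈ 2.3 units.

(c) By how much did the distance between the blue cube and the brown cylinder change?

-3.7

The distance was about 10.0 in the first image and 6.3 in the second, so they moved 3.7 units closer together.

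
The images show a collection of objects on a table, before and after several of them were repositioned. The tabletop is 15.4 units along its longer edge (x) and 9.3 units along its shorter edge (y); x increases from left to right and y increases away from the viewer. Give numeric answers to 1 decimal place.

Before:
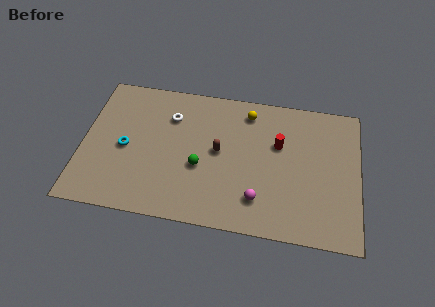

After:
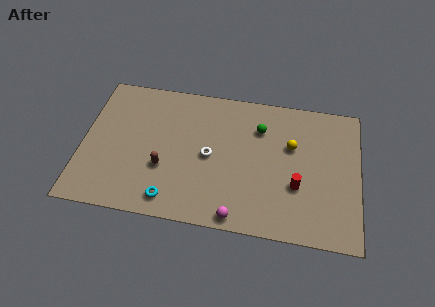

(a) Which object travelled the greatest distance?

the green sphere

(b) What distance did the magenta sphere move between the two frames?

1.7

The magenta sphere moved from about (9.9, 2.1) to (8.8, 0.8), a distance of √(1.1² + 1.3²) ≈ 1.7.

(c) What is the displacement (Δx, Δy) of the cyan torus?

(2.7, -3.0)

From the two frames, the cyan torus sits at roughly (2.4, 4.3) before and (5.1, 1.3) after.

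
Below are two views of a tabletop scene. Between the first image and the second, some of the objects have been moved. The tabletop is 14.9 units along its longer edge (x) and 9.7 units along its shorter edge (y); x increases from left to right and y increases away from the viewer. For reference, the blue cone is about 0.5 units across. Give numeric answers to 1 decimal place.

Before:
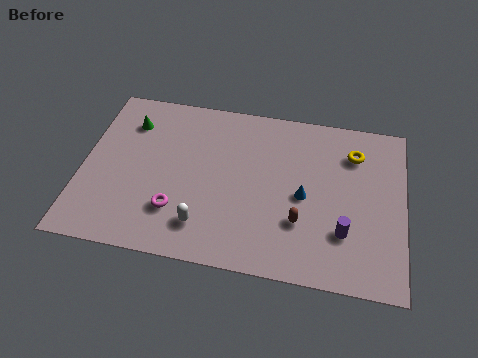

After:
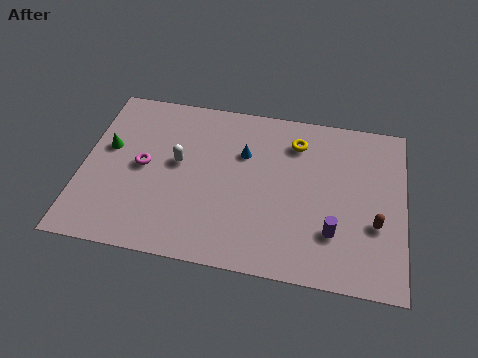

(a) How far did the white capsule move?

3.7

The white capsule was near (5.8, 2.0) before and (4.4, 5.4) after, so it travelled √(1.4² + 3.4²) ≈ 3.7 units.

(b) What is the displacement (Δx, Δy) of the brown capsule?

(3.4, 0.5)

From the two frames, the brown capsule sits at roughly (10.2, 3.0) before and (13.6, 3.5) after.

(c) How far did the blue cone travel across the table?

3.5

From (10.3, 4.5) to (7.4, 6.5), the blue cone covered √(2.9² + 2.0²) ≈ 3.5 units.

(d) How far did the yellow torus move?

2.7

The yellow torus moved from about (12.5, 7.4) to (9.8, 7.6), a distance of √(2.7² + 0.2²) ≈ 2.7.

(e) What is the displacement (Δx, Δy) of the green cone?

(-0.9, -1.7)

The green cone was at about (2.0, 7.4) and moved to about (1.1, 5.7).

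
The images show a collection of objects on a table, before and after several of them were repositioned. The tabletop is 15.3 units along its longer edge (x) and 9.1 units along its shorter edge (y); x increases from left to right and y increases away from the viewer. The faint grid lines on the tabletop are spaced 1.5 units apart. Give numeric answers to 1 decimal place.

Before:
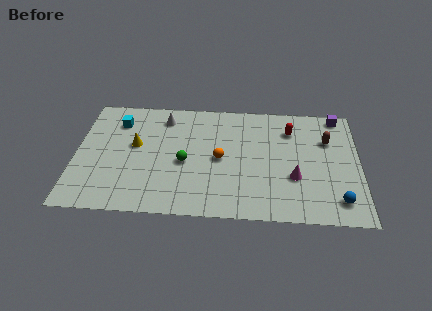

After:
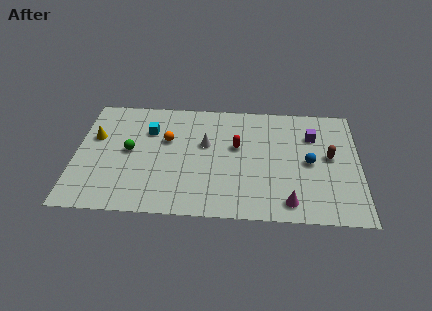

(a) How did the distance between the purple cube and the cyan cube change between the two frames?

-3.2

They were about 12.1 units apart before and 8.9 after — 3.2 units closer together.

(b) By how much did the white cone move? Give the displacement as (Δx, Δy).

(2.3, -2.0)

The white cone started near (4.7, 7.5) and ended near (7.0, 5.5).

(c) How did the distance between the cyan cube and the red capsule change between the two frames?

-4.5

Before: roughly 9.4 units apart; after: 4.9. That's 4.5 units closer together.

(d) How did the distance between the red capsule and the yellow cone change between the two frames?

-0.9

They were about 8.6 units apart before and 7.7 after — 0.9 units closer together.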